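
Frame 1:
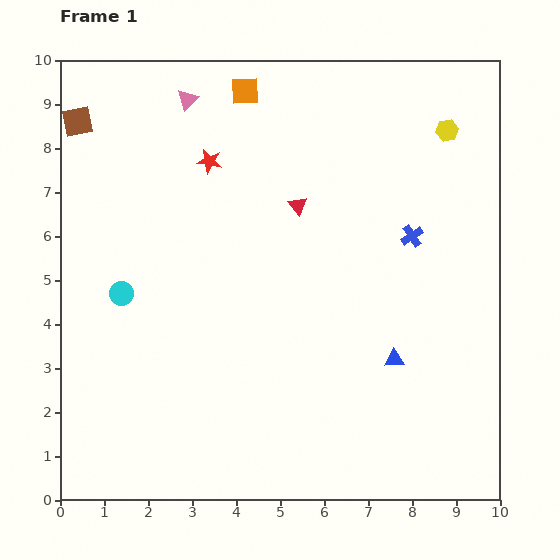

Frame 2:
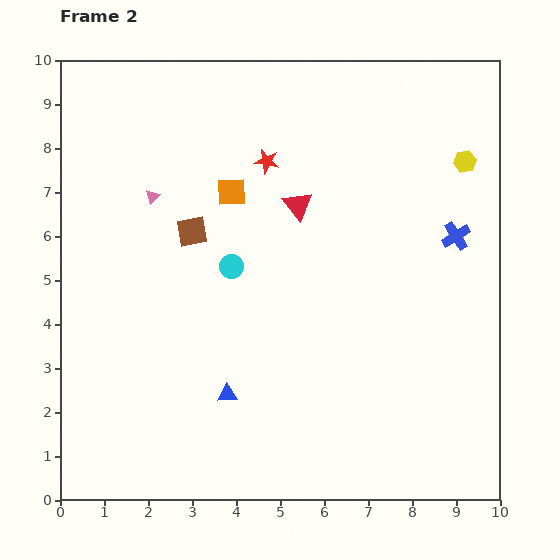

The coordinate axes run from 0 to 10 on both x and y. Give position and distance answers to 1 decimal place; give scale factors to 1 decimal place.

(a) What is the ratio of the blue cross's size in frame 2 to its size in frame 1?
1.3×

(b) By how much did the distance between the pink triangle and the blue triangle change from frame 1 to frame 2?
-2.7

Distance in frame 1: 7.5. Distance in frame 2: 4.8.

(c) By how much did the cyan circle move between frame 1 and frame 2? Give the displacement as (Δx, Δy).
(2.5, 0.6)

The cyan circle was at (1.4, 4.7) in frame 1 and (3.9, 5.3) in frame 2.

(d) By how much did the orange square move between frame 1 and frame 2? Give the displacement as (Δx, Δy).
(-0.3, -2.3)

The orange square was at (4.2, 9.3) in frame 1 and (3.9, 7.0) in frame 2.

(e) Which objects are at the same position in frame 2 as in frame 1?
the red triangle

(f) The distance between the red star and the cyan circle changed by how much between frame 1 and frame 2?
-1.1

Distance in frame 1: 3.6. Distance in frame 2: 2.5.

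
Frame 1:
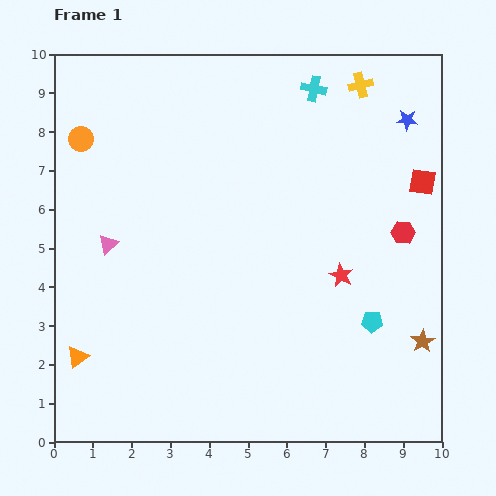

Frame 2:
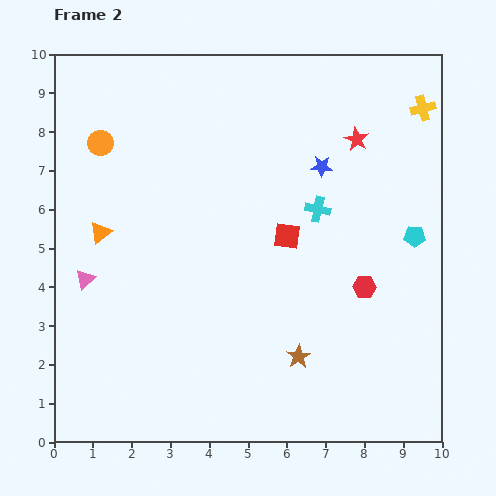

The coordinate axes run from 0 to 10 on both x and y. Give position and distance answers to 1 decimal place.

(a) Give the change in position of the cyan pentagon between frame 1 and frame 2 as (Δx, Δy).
(1.1, 2.2)

The cyan pentagon was at (8.2, 3.1) in frame 1 and (9.3, 5.3) in frame 2.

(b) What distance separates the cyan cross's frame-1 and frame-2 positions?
3.1

The cyan cross moved from (6.7, 9.1) to (6.8, 6.0), a distance of √(0.1² + 3.1²) ≈ 3.1.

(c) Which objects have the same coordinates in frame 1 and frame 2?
none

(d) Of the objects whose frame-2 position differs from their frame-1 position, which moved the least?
the orange circle

(moved 0.5)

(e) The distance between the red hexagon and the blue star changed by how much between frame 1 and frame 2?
+0.4

Distance in frame 1: 2.9. Distance in frame 2: 3.3.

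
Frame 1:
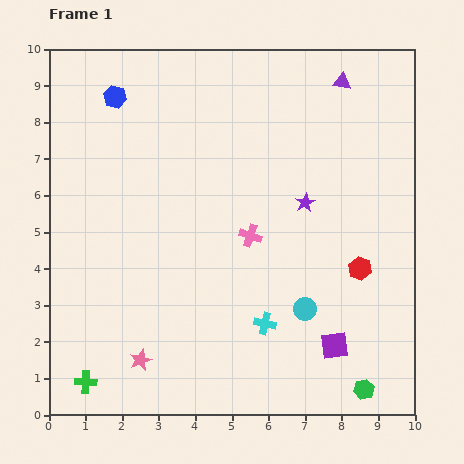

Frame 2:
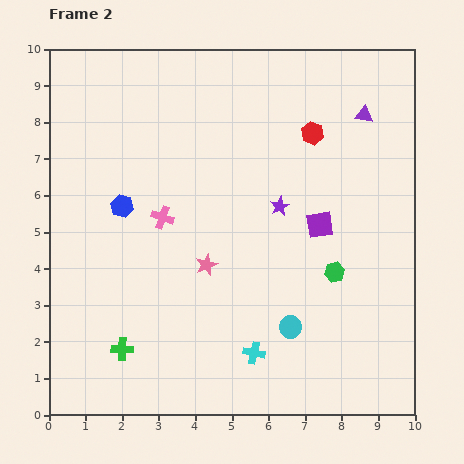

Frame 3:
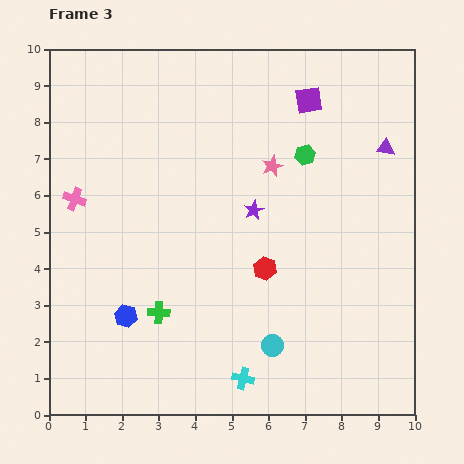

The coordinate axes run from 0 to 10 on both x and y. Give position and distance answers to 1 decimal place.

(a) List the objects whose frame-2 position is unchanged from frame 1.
none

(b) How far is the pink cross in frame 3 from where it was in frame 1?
4.9

The pink cross moved from (5.5, 4.9) to (0.7, 5.9), a distance of √(4.8² + 1.0²) ≈ 4.9.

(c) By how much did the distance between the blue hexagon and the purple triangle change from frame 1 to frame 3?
+2.3

Distance in frame 1: 6.2. Distance in frame 3: 8.5.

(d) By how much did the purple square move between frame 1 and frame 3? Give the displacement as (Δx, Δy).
(-0.7, 6.7)

The purple square was at (7.8, 1.9) in frame 1 and (7.1, 8.6) in frame 3.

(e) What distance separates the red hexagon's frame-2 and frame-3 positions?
3.9

The red hexagon moved from (7.2, 7.7) to (5.9, 4.0), a distance of √(1.3² + 3.7²) ≈ 3.9.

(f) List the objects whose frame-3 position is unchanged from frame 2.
none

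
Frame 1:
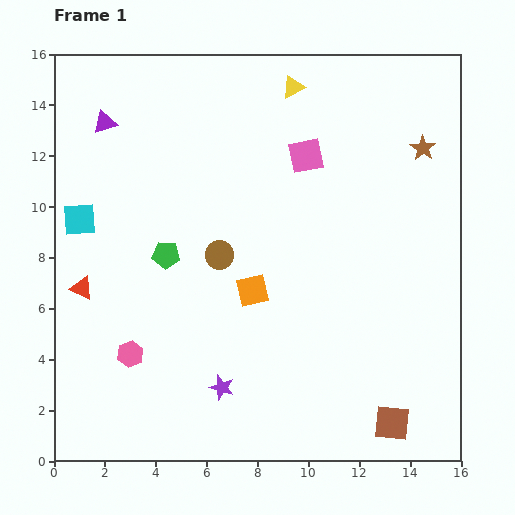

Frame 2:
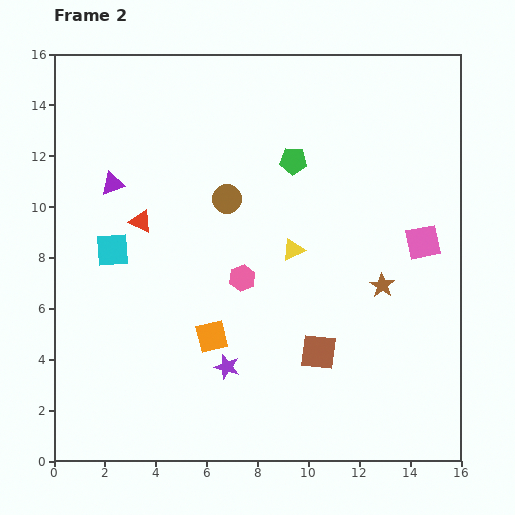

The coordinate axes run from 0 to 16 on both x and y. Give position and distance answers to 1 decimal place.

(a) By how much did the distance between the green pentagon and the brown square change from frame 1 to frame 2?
-3.5

Distance in frame 1: 11.1. Distance in frame 2: 7.6.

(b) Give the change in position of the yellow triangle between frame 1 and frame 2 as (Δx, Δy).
(0.0, -6.4)

The yellow triangle was at (9.4, 14.7) in frame 1 and (9.4, 8.3) in frame 2.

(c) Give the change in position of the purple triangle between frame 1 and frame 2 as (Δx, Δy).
(0.3, -2.4)

The purple triangle was at (2.0, 13.3) in frame 1 and (2.3, 10.9) in frame 2.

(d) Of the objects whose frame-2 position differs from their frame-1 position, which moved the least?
the purple star

(moved 0.8)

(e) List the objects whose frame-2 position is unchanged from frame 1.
none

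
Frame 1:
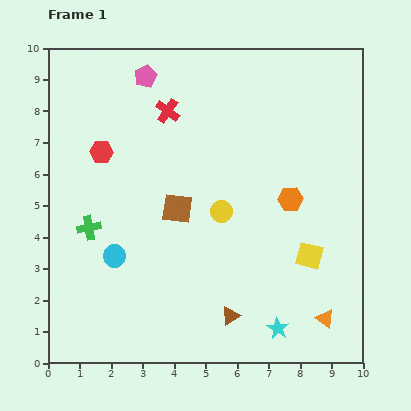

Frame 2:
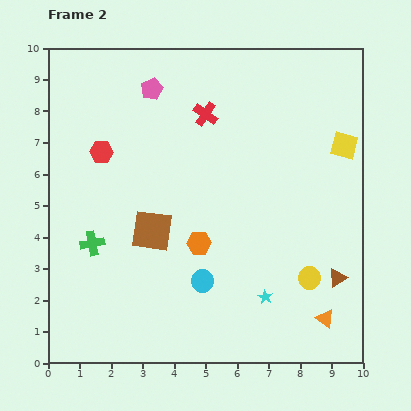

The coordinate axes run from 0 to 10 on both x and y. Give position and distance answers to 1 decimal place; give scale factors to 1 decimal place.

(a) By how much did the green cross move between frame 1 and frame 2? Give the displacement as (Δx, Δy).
(0.1, -0.5)

The green cross was at (1.3, 4.3) in frame 1 and (1.4, 3.8) in frame 2.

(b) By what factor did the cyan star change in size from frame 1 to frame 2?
0.7×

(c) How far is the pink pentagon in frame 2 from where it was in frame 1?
0.4

The pink pentagon moved from (3.1, 9.1) to (3.3, 8.7), a distance of √(0.2² + 0.4²) ≈ 0.4.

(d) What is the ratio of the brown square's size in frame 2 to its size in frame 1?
1.4×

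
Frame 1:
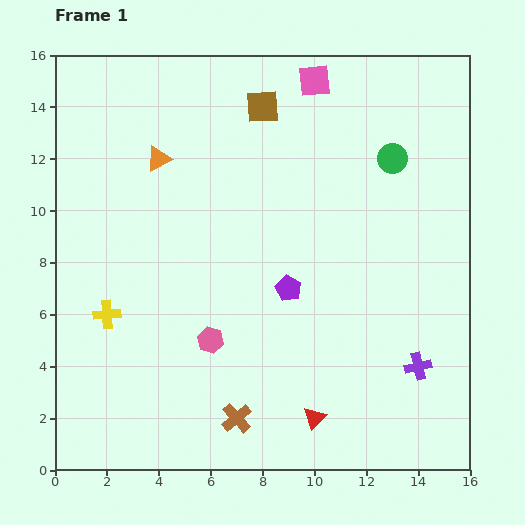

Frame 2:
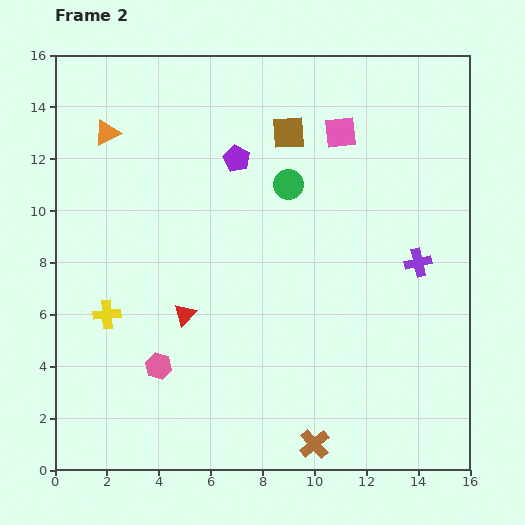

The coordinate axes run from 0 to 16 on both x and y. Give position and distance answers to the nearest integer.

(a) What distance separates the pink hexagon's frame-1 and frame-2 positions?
2

The pink hexagon moved from (6, 5) to (4, 4), a distance of √(2² + 1²) ≈ 2.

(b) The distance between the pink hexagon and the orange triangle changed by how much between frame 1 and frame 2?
+2

Distance in frame 1: 7. Distance in frame 2: 9.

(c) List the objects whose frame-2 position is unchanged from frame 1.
the yellow cross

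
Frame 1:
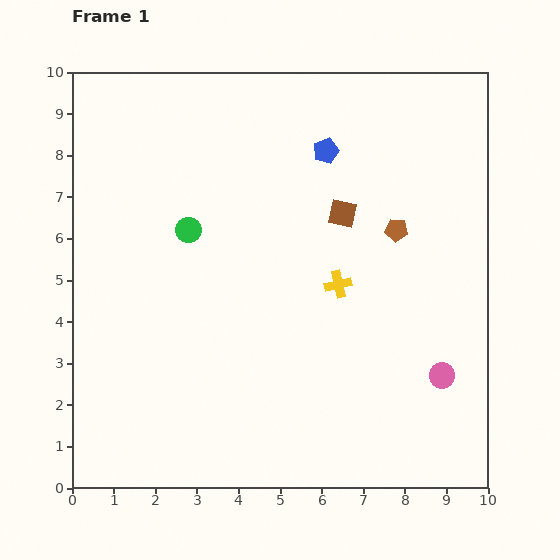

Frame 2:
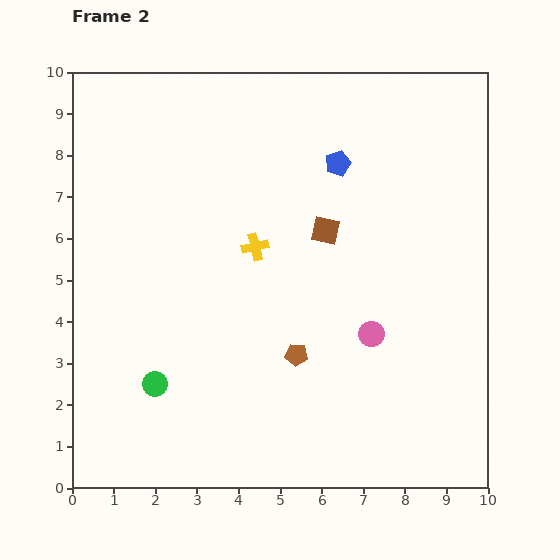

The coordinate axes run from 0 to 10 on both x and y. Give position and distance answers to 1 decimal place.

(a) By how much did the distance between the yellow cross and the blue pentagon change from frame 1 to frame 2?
-0.4

Distance in frame 1: 3.2. Distance in frame 2: 2.8.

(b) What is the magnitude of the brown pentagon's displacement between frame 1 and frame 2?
3.8

The brown pentagon moved from (7.8, 6.2) to (5.4, 3.2), a distance of √(2.4² + 3.0²) ≈ 3.8.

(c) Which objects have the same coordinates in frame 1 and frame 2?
none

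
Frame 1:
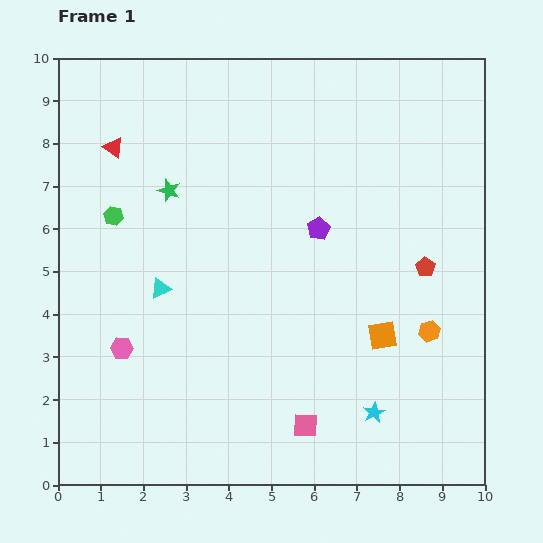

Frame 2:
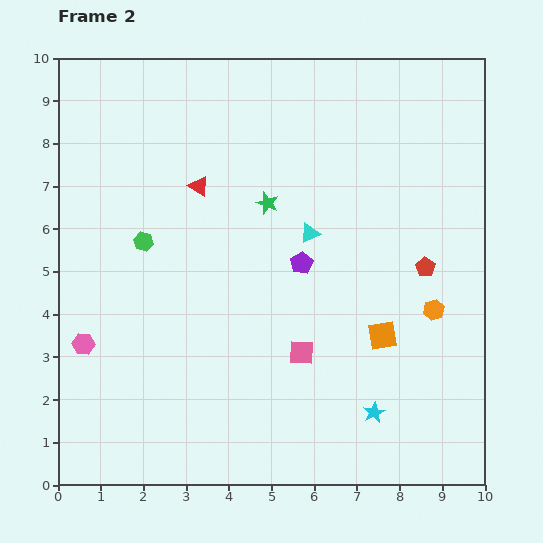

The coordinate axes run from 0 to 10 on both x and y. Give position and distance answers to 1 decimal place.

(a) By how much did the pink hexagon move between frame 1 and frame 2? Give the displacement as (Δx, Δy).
(-0.9, 0.1)

The pink hexagon was at (1.5, 3.2) in frame 1 and (0.6, 3.3) in frame 2.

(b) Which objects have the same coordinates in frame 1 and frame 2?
the orange square, the cyan star, the red pentagon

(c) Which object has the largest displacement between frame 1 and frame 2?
the cyan triangle

(moved 3.7; next 2.3)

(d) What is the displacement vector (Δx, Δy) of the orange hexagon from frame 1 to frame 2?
(0.1, 0.5)

The orange hexagon was at (8.7, 3.6) in frame 1 and (8.8, 4.1) in frame 2.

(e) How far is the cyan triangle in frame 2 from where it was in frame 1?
3.7

The cyan triangle moved from (2.4, 4.6) to (5.9, 5.9), a distance of √(3.5² + 1.3²) ≈ 3.7.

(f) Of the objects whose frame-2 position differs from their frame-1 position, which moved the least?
the orange hexagon

(moved 0.5)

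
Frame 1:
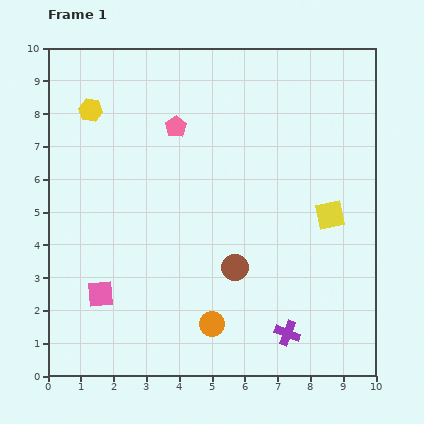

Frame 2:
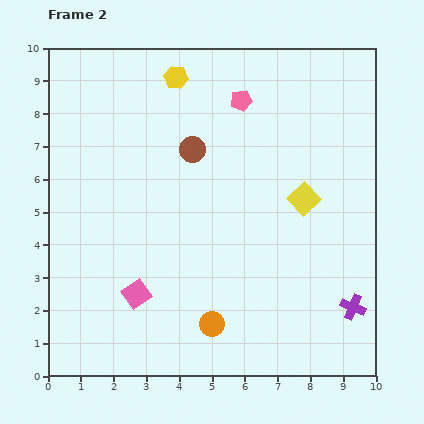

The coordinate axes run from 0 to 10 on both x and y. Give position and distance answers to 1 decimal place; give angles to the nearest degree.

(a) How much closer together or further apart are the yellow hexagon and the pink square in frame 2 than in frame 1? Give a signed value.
+1.1

Distance in frame 1: 5.6. Distance in frame 2: 6.7.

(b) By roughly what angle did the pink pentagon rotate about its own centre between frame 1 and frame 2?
23° clockwise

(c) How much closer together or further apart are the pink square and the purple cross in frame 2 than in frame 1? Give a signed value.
+0.8

Distance in frame 1: 5.8. Distance in frame 2: 6.6.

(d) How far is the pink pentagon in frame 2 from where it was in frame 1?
2.2

The pink pentagon moved from (3.9, 7.6) to (5.9, 8.4), a distance of √(2.0² + 0.8²) ≈ 2.2.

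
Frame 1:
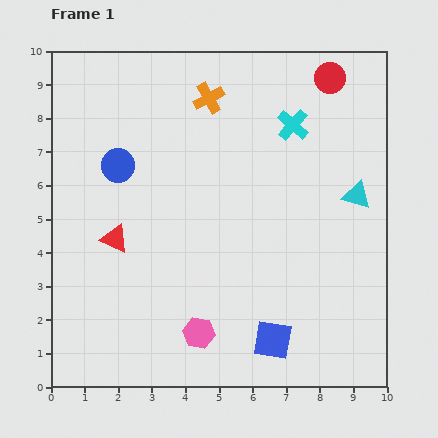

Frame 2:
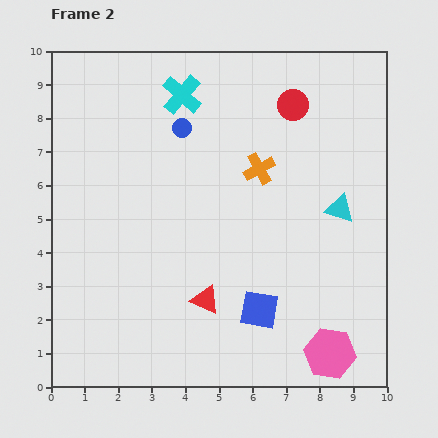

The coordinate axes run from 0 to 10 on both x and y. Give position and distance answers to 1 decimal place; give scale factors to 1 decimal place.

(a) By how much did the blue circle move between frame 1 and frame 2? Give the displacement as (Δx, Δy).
(1.9, 1.1)

The blue circle was at (2.0, 6.6) in frame 1 and (3.9, 7.7) in frame 2.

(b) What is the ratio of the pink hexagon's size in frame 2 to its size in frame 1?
1.6×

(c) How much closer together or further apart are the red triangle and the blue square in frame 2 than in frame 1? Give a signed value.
-4.0

Distance in frame 1: 5.6. Distance in frame 2: 1.6.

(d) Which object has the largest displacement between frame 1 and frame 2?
the pink hexagon

(moved 3.9; next 3.4)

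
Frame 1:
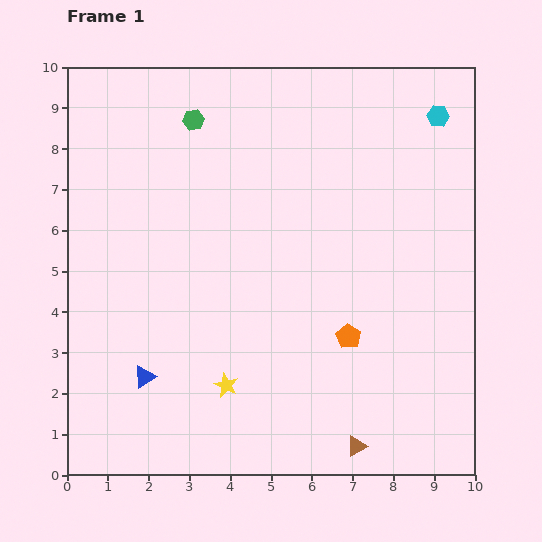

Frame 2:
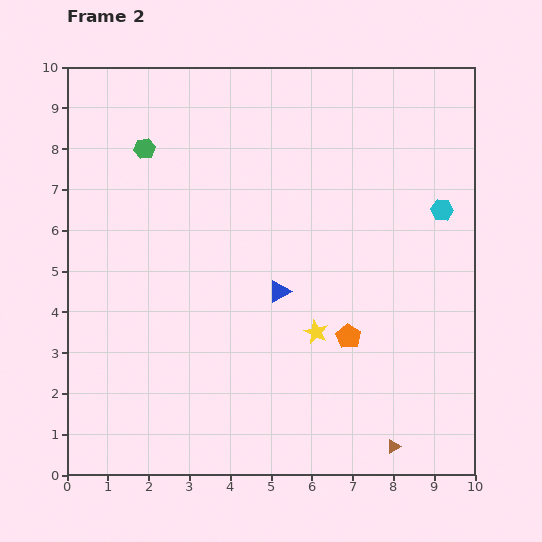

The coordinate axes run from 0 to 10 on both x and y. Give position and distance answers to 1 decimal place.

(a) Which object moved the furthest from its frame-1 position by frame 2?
the blue triangle

(moved 3.9; next 2.6)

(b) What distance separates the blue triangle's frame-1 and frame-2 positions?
3.9

The blue triangle moved from (1.9, 2.4) to (5.2, 4.5), a distance of √(3.3² + 2.1²) ≈ 3.9.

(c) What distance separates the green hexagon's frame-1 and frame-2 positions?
1.4

The green hexagon moved from (3.1, 8.7) to (1.9, 8.0), a distance of √(1.2² + 0.7²) ≈ 1.4.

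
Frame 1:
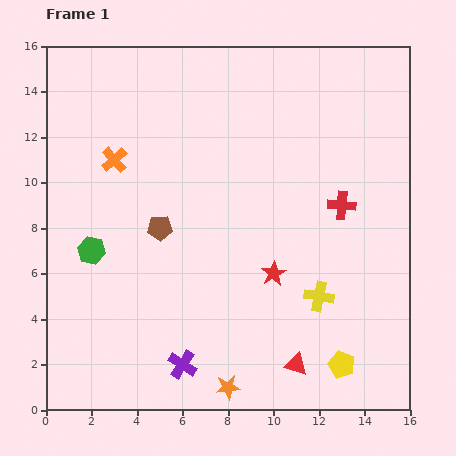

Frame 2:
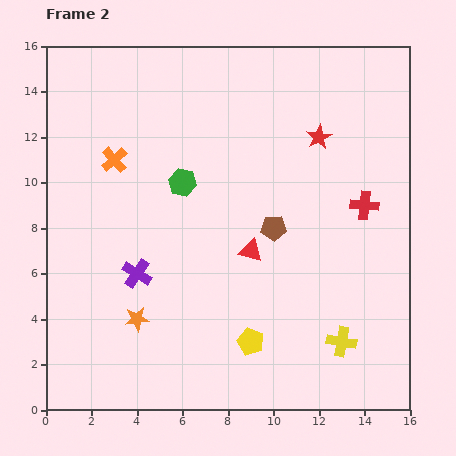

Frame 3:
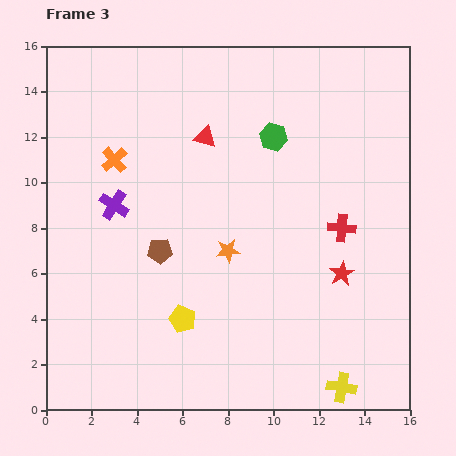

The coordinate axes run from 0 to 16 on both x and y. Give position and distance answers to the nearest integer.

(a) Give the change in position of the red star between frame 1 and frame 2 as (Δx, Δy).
(2, 6)

The red star was at (10, 6) in frame 1 and (12, 12) in frame 2.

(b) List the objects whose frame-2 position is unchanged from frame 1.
the orange cross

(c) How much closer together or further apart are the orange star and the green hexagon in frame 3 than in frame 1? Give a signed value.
-3

Distance in frame 1: 8. Distance in frame 3: 5.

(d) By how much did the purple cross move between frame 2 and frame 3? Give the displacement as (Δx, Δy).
(-1, 3)

The purple cross was at (4, 6) in frame 2 and (3, 9) in frame 3.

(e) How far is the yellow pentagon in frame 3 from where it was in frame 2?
3

The yellow pentagon moved from (9, 3) to (6, 4), a distance of √(3² + 1²) ≈ 3.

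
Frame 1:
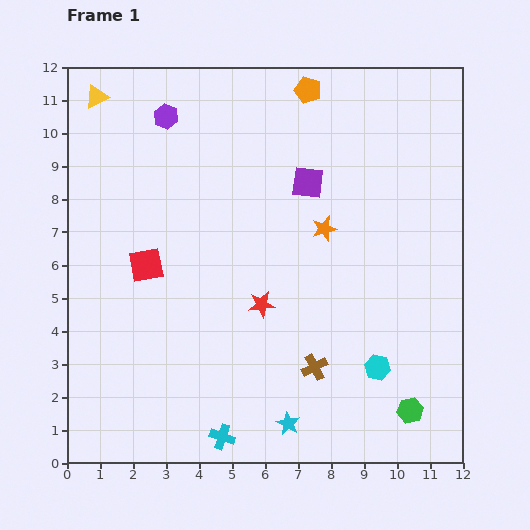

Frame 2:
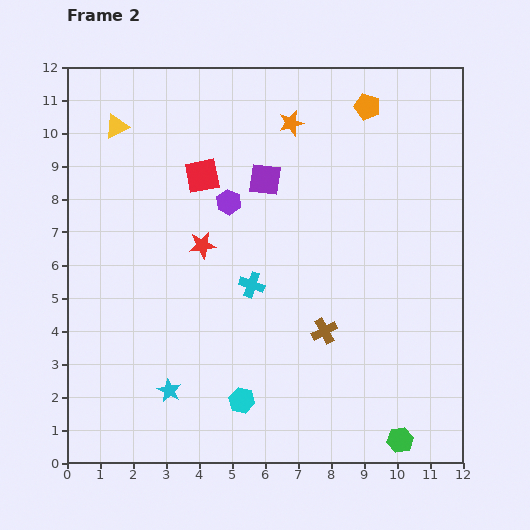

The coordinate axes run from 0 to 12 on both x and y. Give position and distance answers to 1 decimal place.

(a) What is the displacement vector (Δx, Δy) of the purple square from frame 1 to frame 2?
(-1.3, 0.1)

The purple square was at (7.3, 8.5) in frame 1 and (6.0, 8.6) in frame 2.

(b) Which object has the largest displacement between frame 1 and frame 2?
the cyan cross

(moved 4.7; next 4.2)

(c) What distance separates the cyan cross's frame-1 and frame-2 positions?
4.7

The cyan cross moved from (4.7, 0.8) to (5.6, 5.4), a distance of √(0.9² + 4.6²) ≈ 4.7.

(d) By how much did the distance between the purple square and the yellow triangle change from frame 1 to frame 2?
-2.1

Distance in frame 1: 6.9. Distance in frame 2: 4.8.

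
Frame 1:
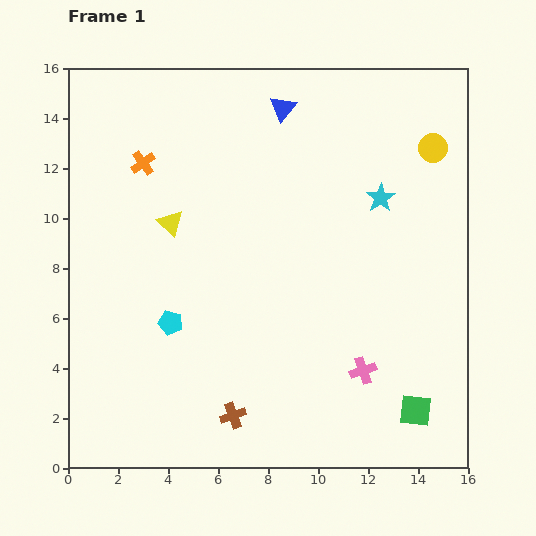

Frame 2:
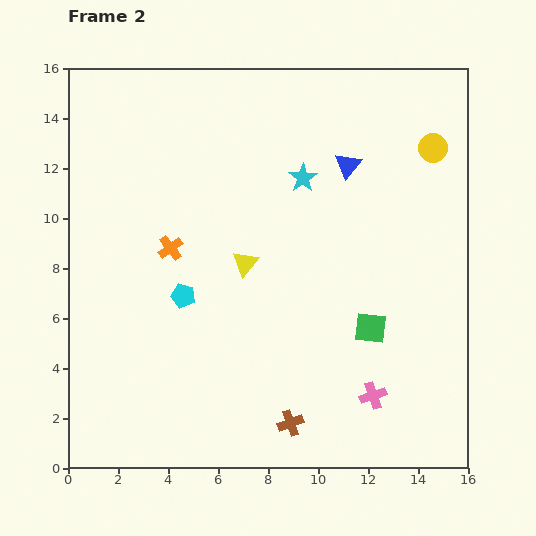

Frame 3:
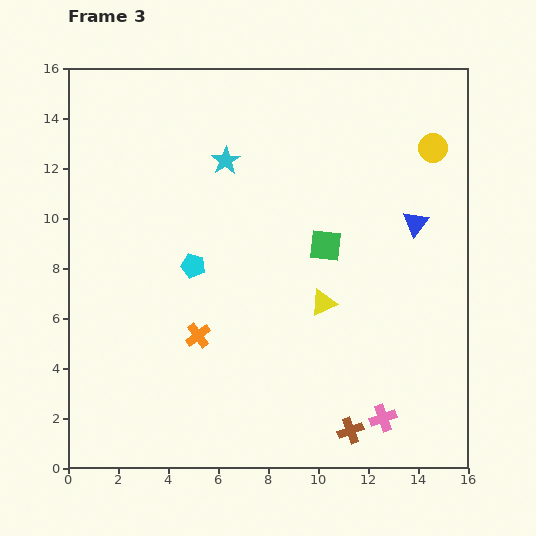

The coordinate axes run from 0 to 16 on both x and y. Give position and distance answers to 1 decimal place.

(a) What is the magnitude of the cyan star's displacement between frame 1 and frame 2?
3.2

The cyan star moved from (12.5, 10.8) to (9.4, 11.6), a distance of √(3.1² + 0.8²) ≈ 3.2.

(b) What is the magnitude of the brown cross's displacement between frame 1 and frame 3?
4.7

The brown cross moved from (6.6, 2.1) to (11.3, 1.5), a distance of √(4.7² + 0.6²) ≈ 4.7.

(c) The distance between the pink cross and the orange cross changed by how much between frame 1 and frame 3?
-4.0

Distance in frame 1: 12.1. Distance in frame 3: 8.1.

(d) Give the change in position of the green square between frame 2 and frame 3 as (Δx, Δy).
(-1.8, 3.3)

The green square was at (12.1, 5.6) in frame 2 and (10.3, 8.9) in frame 3.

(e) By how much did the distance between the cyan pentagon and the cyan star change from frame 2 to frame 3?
-2.3

Distance in frame 2: 6.7. Distance in frame 3: 4.4.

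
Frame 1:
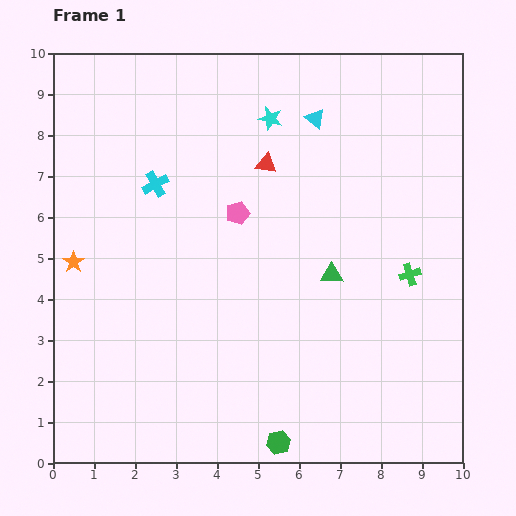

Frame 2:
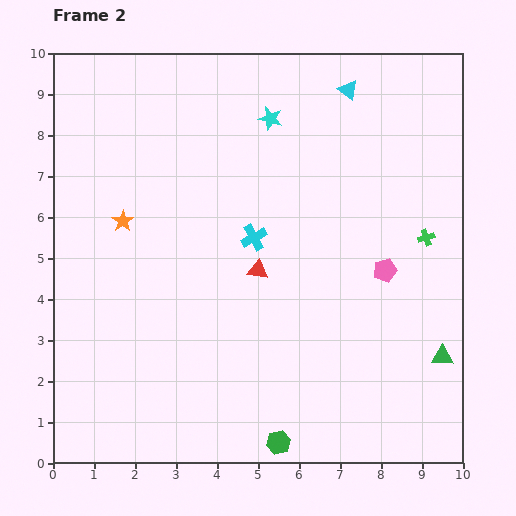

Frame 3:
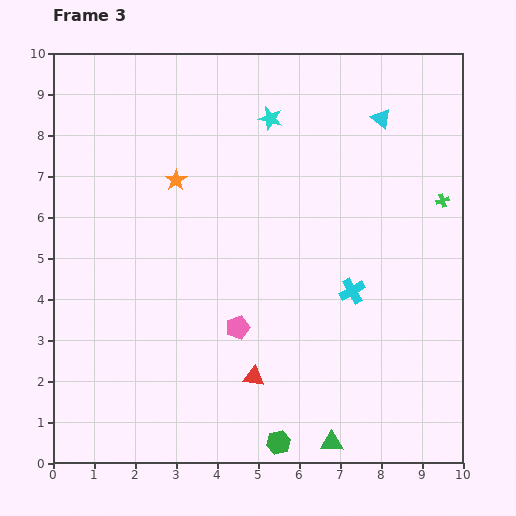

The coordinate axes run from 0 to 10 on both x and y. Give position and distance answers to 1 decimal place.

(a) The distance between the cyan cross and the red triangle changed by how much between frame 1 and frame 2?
-1.9

Distance in frame 1: 2.7. Distance in frame 2: 0.8.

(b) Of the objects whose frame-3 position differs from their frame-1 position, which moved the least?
the cyan triangle

(moved 1.6)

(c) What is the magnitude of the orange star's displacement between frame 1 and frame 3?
3.2

The orange star moved from (0.5, 4.9) to (3.0, 6.9), a distance of √(2.5² + 2.0²) ≈ 3.2.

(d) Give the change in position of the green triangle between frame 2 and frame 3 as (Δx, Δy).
(-2.7, -2.1)

The green triangle was at (9.5, 2.6) in frame 2 and (6.8, 0.5) in frame 3.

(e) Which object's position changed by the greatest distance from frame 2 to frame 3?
the pink pentagon

(moved 3.9; next 3.4)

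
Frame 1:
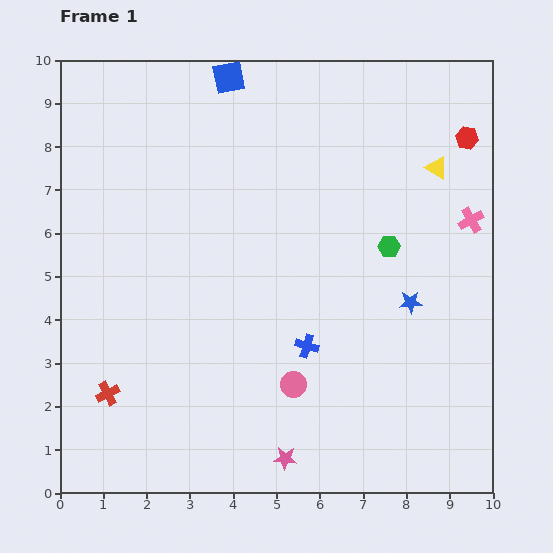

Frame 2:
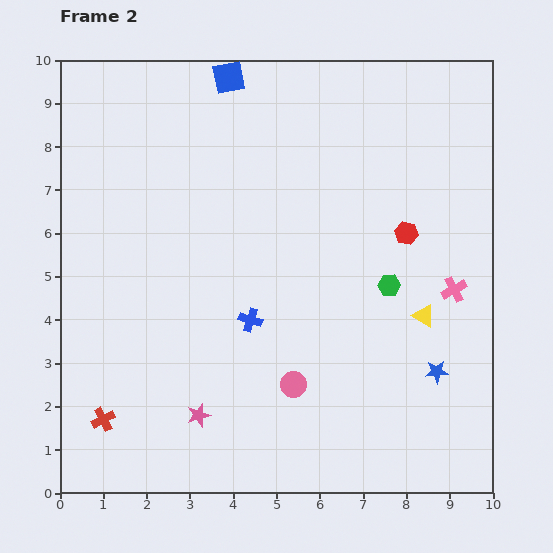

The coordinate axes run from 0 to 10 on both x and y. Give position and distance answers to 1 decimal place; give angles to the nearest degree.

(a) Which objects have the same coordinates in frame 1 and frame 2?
the blue square, the pink circle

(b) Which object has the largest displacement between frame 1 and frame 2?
the yellow triangle

(moved 3.4; next 2.6)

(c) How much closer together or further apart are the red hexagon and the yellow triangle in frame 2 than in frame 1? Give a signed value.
+0.9

Distance in frame 1: 1.0. Distance in frame 2: 1.9.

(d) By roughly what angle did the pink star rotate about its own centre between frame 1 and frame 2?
20° counter-clockwise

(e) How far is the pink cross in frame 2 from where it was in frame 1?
1.6

The pink cross moved from (9.5, 6.3) to (9.1, 4.7), a distance of √(0.4² + 1.6²) ≈ 1.6.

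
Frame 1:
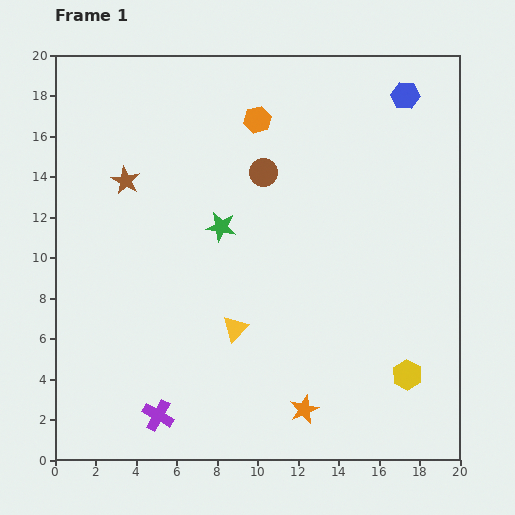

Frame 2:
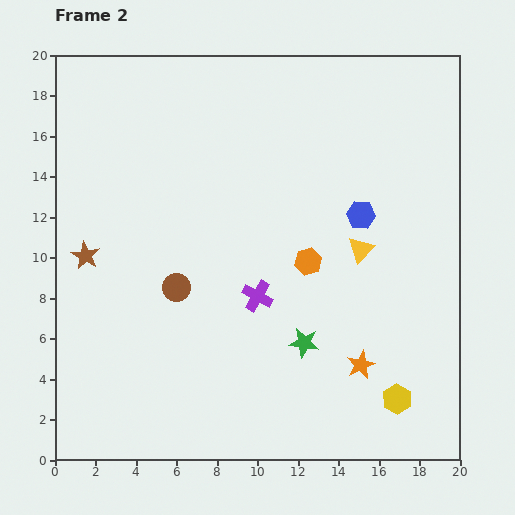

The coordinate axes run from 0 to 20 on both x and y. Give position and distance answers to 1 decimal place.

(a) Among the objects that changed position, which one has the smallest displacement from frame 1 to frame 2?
the yellow hexagon

(moved 1.3)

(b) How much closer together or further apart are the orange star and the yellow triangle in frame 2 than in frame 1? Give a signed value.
+0.5

Distance in frame 1: 5.2. Distance in frame 2: 5.7.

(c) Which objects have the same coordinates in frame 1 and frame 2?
none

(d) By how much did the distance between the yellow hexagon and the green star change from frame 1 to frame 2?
-6.3

Distance in frame 1: 11.7. Distance in frame 2: 5.4.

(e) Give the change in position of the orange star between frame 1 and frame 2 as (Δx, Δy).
(2.8, 2.2)

The orange star was at (12.3, 2.5) in frame 1 and (15.1, 4.7) in frame 2.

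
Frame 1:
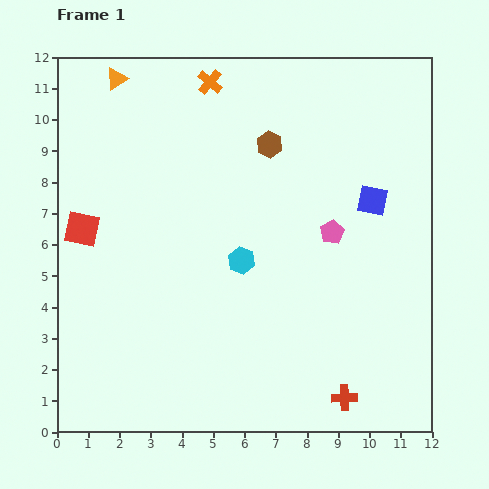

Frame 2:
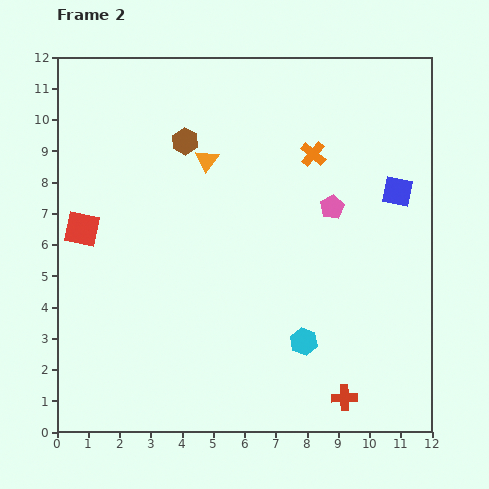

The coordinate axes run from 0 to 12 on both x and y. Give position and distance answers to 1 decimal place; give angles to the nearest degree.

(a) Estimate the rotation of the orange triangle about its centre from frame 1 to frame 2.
23° counter-clockwise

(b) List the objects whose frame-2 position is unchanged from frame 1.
the red cross, the red square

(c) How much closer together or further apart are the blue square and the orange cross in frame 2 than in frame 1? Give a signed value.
-3.4

Distance in frame 1: 6.4. Distance in frame 2: 3.0.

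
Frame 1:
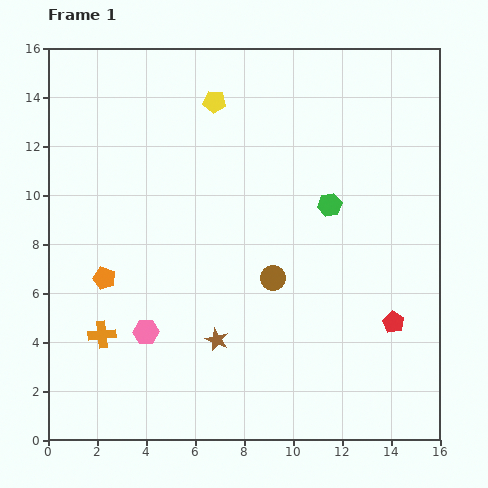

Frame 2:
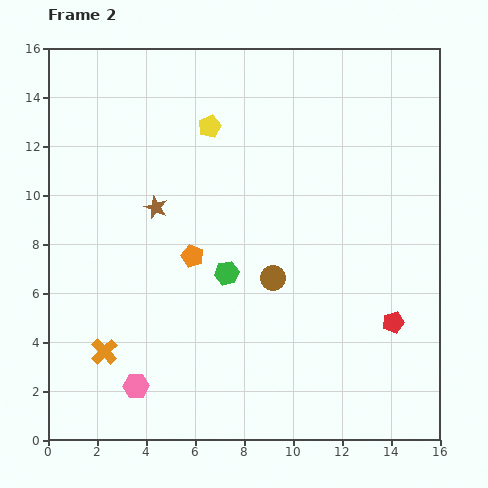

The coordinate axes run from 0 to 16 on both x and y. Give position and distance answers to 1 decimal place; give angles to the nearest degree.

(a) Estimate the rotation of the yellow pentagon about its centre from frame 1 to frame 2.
27° counter-clockwise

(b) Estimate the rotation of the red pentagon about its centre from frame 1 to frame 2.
27° clockwise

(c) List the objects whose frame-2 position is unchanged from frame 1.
the brown circle, the red pentagon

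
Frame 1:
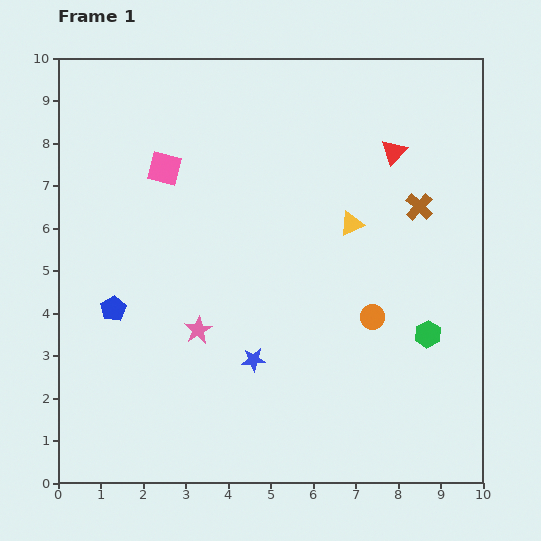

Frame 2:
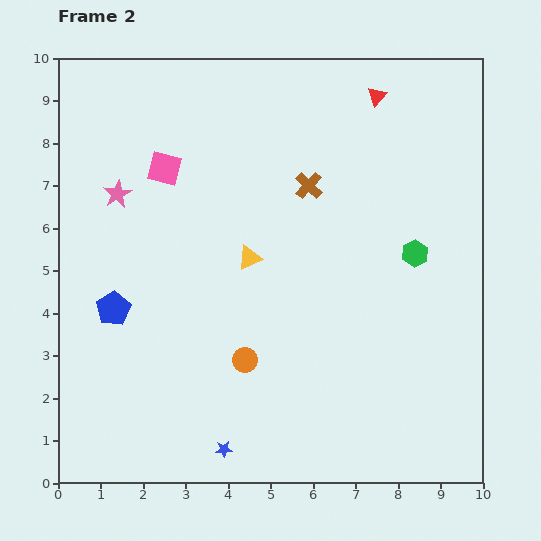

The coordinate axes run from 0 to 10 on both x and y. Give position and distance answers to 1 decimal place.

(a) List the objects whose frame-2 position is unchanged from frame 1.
the blue pentagon, the pink square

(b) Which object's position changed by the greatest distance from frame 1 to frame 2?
the pink star

(moved 3.7; next 3.2)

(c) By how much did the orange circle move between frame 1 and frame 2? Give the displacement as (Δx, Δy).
(-3.0, -1.0)

The orange circle was at (7.4, 3.9) in frame 1 and (4.4, 2.9) in frame 2.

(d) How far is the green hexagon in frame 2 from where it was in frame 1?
1.9

The green hexagon moved from (8.7, 3.5) to (8.4, 5.4), a distance of √(0.3² + 1.9²) ≈ 1.9.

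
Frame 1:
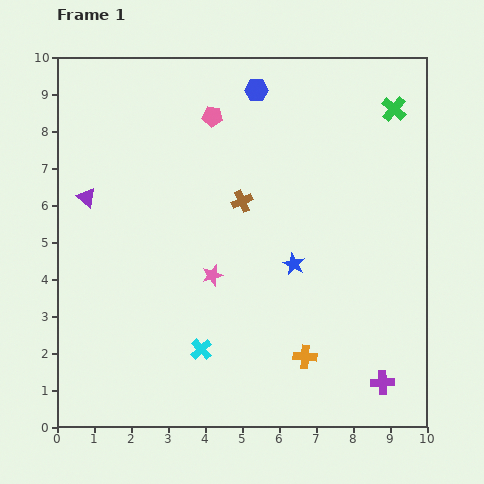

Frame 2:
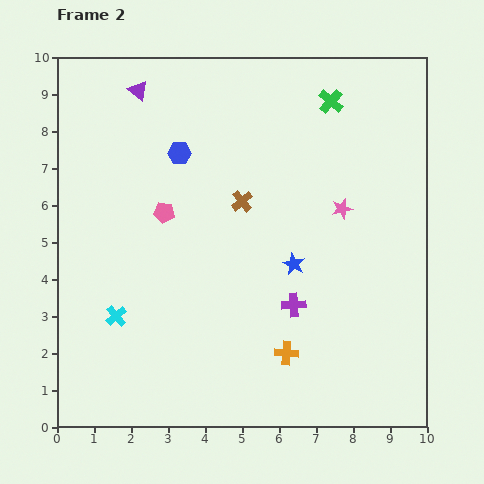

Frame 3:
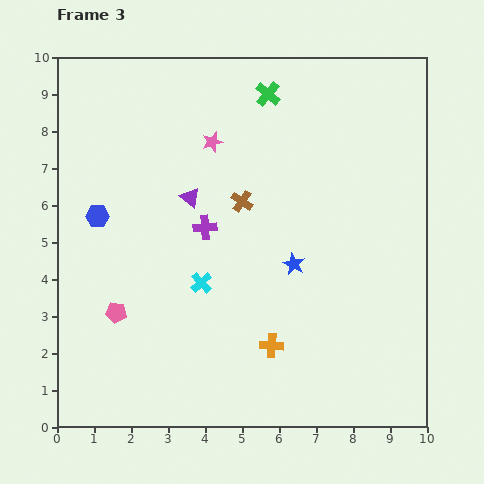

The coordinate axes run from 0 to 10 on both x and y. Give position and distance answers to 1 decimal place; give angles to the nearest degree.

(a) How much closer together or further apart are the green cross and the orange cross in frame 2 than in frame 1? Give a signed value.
-0.2

Distance in frame 1: 7.1. Distance in frame 2: 6.9.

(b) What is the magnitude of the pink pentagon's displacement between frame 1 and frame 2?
2.9

The pink pentagon moved from (4.2, 8.4) to (2.9, 5.8), a distance of √(1.3² + 2.6²) ≈ 2.9.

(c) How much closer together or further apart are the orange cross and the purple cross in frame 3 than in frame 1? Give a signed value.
+1.5

Distance in frame 1: 2.2. Distance in frame 3: 3.7.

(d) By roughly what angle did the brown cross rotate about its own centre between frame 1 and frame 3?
32° counter-clockwise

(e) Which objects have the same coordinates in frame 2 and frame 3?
the brown cross, the blue star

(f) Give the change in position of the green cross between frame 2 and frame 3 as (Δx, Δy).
(-1.7, 0.2)

The green cross was at (7.4, 8.8) in frame 2 and (5.7, 9.0) in frame 3.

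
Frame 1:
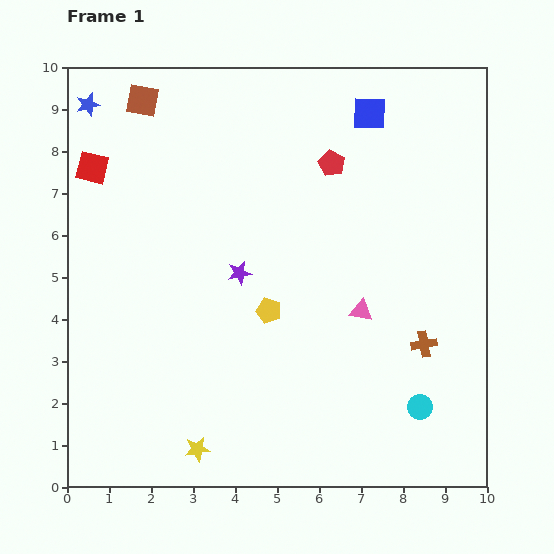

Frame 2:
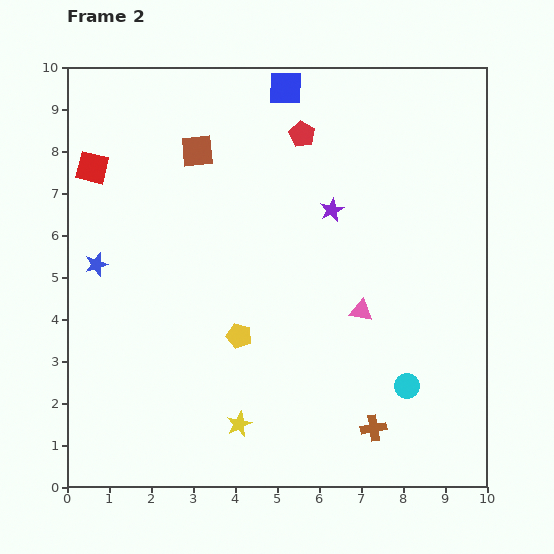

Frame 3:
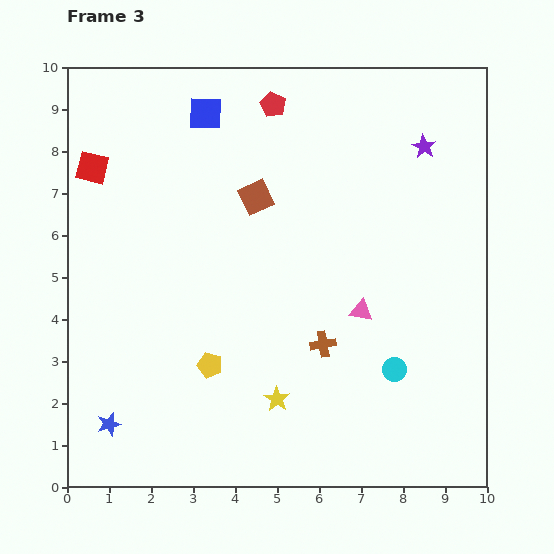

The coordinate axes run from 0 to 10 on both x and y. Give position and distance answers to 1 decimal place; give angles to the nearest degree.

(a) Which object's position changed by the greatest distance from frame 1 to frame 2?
the blue star

(moved 3.8; next 2.7)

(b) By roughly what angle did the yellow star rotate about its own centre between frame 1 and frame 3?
30° counter-clockwise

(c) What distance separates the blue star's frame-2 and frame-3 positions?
3.8

The blue star moved from (0.7, 5.3) to (1.0, 1.5), a distance of √(0.3² + 3.8²) ≈ 3.8.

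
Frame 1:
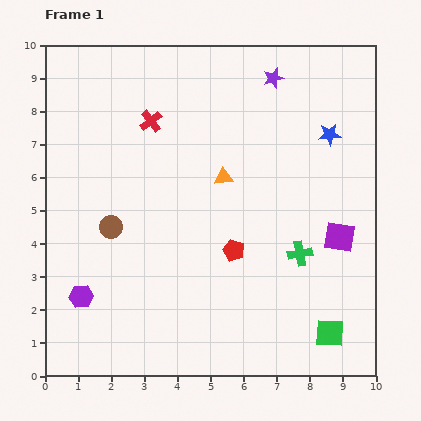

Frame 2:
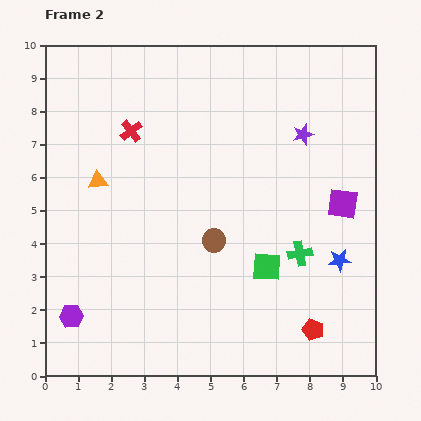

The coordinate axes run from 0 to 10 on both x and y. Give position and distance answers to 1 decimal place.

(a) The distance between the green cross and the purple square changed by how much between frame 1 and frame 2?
+0.7

Distance in frame 1: 1.3. Distance in frame 2: 2.0.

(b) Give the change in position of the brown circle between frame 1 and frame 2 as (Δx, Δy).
(3.1, -0.4)

The brown circle was at (2.0, 4.5) in frame 1 and (5.1, 4.1) in frame 2.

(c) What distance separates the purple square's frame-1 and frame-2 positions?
1.0

The purple square moved from (8.9, 4.2) to (9.0, 5.2), a distance of √(0.1² + 1.0²) ≈ 1.0.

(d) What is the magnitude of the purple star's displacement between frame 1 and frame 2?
1.9

The purple star moved from (6.9, 9.0) to (7.8, 7.3), a distance of √(0.9² + 1.7²) ≈ 1.9.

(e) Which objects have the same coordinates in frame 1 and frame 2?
the green cross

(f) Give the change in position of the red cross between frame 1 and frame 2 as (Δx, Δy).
(-0.6, -0.3)

The red cross was at (3.2, 7.7) in frame 1 and (2.6, 7.4) in frame 2.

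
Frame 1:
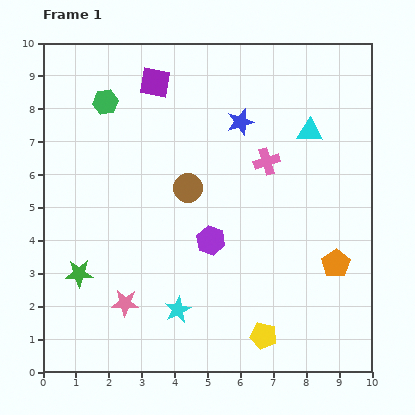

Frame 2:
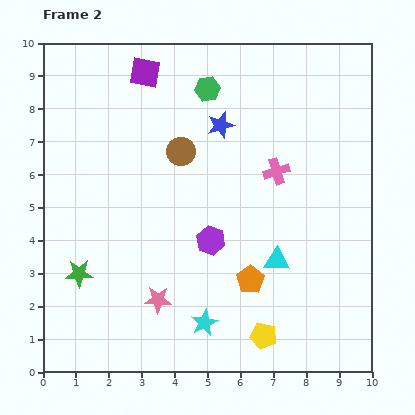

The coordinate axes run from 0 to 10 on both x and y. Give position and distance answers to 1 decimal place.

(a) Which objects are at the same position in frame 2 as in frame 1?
the purple hexagon, the yellow pentagon, the green star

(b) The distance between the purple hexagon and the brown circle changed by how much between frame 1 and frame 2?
+1.1

Distance in frame 1: 1.7. Distance in frame 2: 2.8.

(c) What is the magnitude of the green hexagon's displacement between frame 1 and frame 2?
3.1

The green hexagon moved from (1.9, 8.2) to (5.0, 8.6), a distance of √(3.1² + 0.4²) ≈ 3.1.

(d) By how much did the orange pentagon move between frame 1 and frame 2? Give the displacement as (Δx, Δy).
(-2.6, -0.5)

The orange pentagon was at (8.9, 3.3) in frame 1 and (6.3, 2.8) in frame 2.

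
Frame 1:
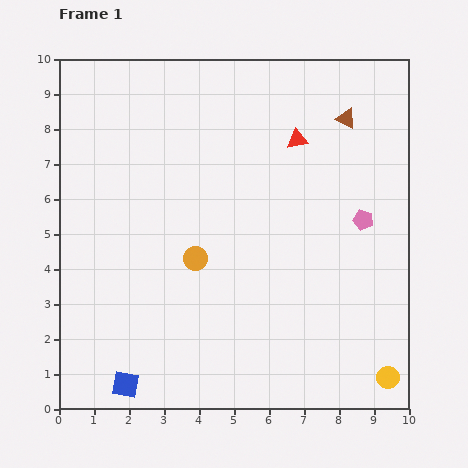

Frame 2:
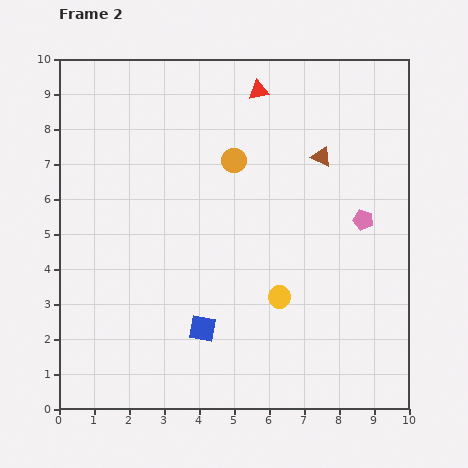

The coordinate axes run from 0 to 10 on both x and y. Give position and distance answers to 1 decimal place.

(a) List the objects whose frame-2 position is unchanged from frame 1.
the pink pentagon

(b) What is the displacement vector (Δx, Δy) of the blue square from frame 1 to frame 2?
(2.2, 1.6)

The blue square was at (1.9, 0.7) in frame 1 and (4.1, 2.3) in frame 2.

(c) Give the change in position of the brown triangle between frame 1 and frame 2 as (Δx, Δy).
(-0.7, -1.1)

The brown triangle was at (8.2, 8.3) in frame 1 and (7.5, 7.2) in frame 2.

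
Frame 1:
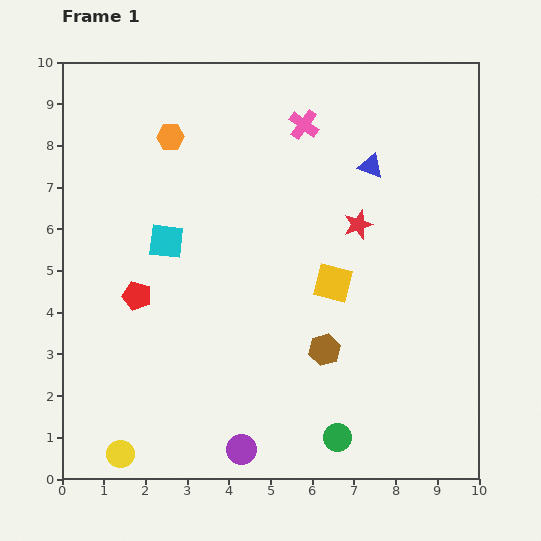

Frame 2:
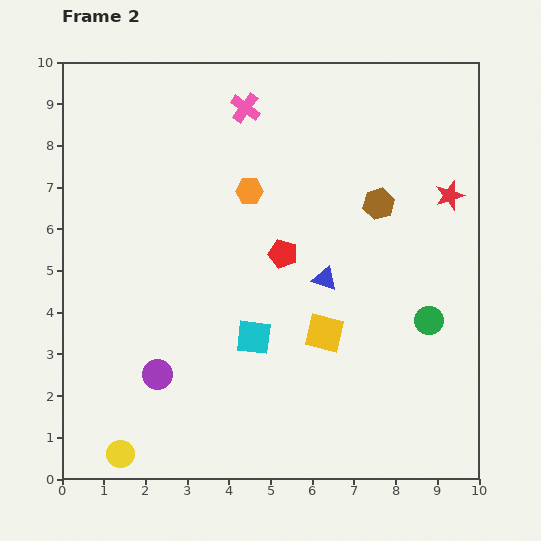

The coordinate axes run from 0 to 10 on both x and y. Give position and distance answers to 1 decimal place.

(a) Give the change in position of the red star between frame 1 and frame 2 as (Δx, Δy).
(2.2, 0.7)

The red star was at (7.1, 6.1) in frame 1 and (9.3, 6.8) in frame 2.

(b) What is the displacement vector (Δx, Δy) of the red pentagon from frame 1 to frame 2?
(3.5, 1.0)

The red pentagon was at (1.8, 4.4) in frame 1 and (5.3, 5.4) in frame 2.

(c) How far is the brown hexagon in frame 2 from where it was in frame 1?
3.7

The brown hexagon moved from (6.3, 3.1) to (7.6, 6.6), a distance of √(1.3² + 3.5²) ≈ 3.7.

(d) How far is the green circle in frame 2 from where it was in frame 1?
3.6

The green circle moved from (6.6, 1.0) to (8.8, 3.8), a distance of √(2.2² + 2.8²) ≈ 3.6.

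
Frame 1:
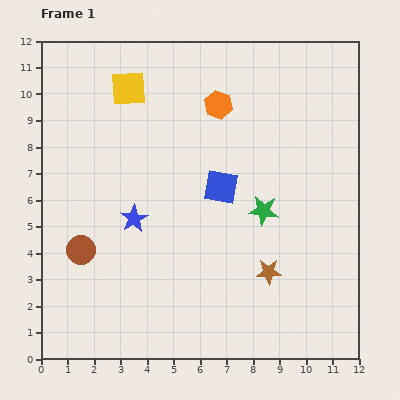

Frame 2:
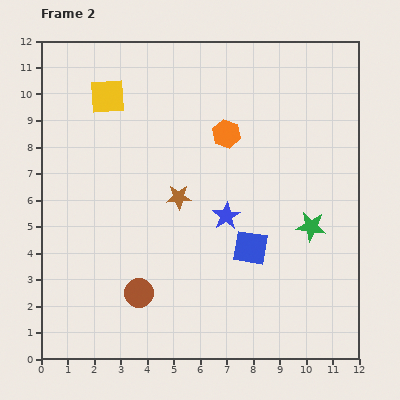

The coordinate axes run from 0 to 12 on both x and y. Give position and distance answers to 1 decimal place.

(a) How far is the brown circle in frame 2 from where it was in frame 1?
2.7

The brown circle moved from (1.5, 4.1) to (3.7, 2.5), a distance of √(2.2² + 1.6²) ≈ 2.7.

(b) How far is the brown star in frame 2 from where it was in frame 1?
4.4

The brown star moved from (8.6, 3.3) to (5.2, 6.1), a distance of √(3.4² + 2.8²) ≈ 4.4.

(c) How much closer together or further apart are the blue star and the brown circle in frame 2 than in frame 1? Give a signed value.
+2.1

Distance in frame 1: 2.3. Distance in frame 2: 4.4.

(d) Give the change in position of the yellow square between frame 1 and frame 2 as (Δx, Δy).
(-0.8, -0.3)

The yellow square was at (3.3, 10.2) in frame 1 and (2.5, 9.9) in frame 2.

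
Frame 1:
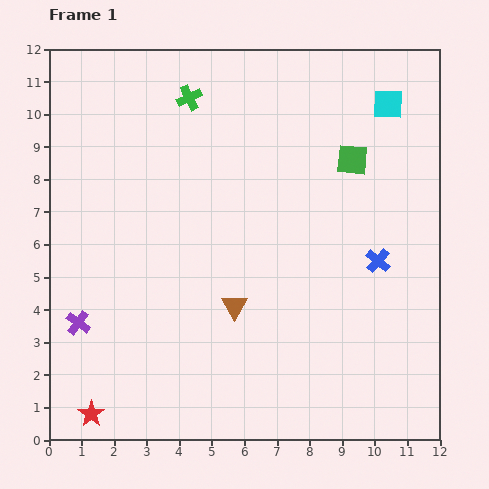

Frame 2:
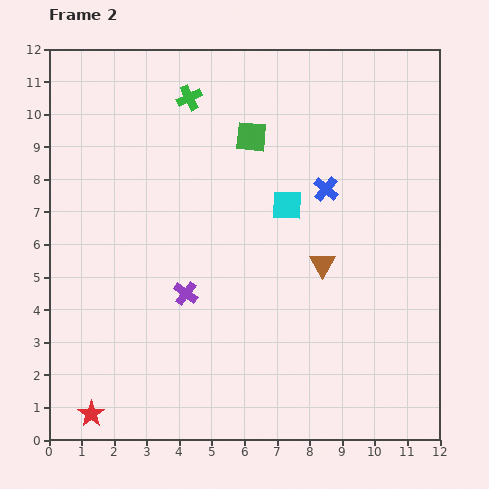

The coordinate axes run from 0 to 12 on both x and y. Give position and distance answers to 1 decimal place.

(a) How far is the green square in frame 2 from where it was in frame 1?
3.2

The green square moved from (9.3, 8.6) to (6.2, 9.3), a distance of √(3.1² + 0.7²) ≈ 3.2.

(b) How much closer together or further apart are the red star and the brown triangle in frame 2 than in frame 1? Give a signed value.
+3.0

Distance in frame 1: 5.5. Distance in frame 2: 8.5.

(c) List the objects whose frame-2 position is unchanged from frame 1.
the red star, the green cross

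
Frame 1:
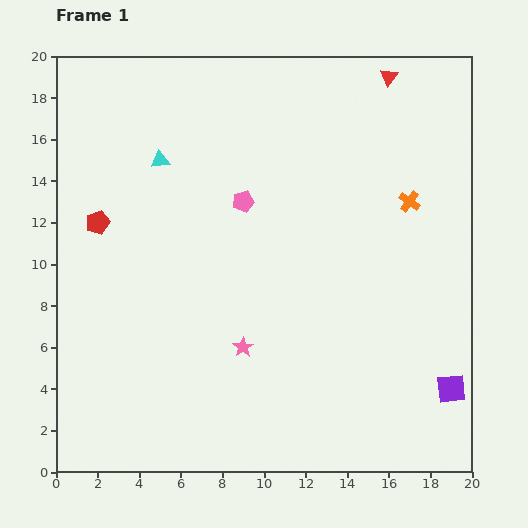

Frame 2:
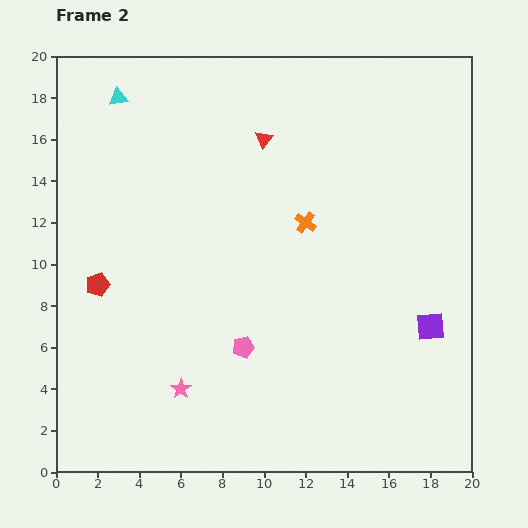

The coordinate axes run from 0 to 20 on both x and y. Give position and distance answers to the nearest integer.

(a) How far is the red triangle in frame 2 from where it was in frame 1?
7

The red triangle moved from (16, 19) to (10, 16), a distance of √(6² + 3²) ≈ 7.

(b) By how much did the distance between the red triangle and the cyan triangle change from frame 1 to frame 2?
-5

Distance in frame 1: 12. Distance in frame 2: 7.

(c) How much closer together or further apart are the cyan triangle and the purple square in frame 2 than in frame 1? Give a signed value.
+1

Distance in frame 1: 18. Distance in frame 2: 19.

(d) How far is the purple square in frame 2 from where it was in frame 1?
3

The purple square moved from (19, 4) to (18, 7), a distance of √(1² + 3²) ≈ 3.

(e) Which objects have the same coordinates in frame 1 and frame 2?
none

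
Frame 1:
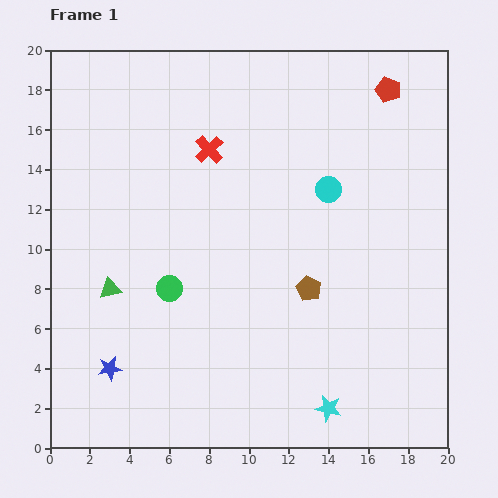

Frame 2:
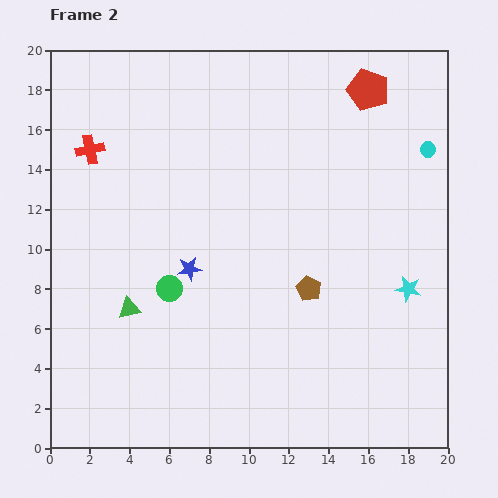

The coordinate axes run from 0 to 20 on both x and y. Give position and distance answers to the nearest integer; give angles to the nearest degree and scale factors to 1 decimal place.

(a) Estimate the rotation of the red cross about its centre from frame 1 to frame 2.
32° clockwise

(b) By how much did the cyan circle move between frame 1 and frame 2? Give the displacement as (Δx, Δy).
(5, 2)

The cyan circle was at (14, 13) in frame 1 and (19, 15) in frame 2.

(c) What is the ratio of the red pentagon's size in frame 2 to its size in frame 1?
1.7×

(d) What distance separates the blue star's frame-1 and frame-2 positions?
6

The blue star moved from (3, 4) to (7, 9), a distance of √(4² + 5²) ≈ 6.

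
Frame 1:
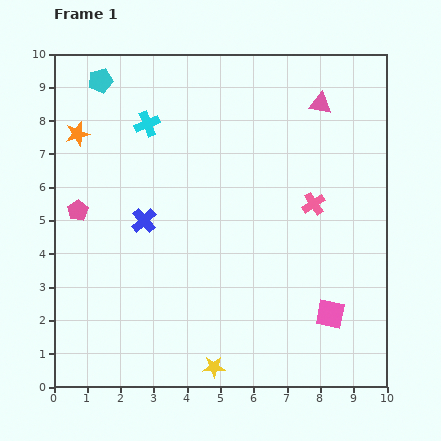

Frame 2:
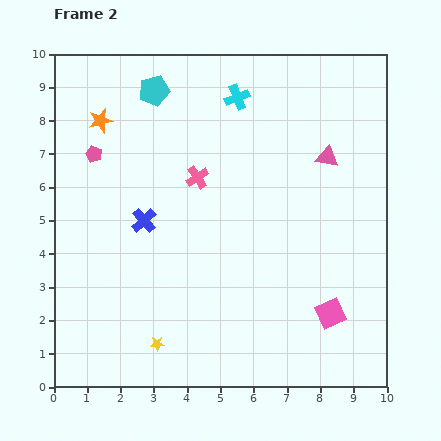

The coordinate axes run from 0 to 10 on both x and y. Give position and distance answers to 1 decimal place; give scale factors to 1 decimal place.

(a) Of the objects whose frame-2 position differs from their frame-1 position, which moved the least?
the orange star

(moved 0.8)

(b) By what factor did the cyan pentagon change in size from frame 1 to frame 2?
1.3×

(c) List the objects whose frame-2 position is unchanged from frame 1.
the pink square, the blue cross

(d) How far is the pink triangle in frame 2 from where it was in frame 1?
1.6

The pink triangle moved from (8.0, 8.5) to (8.2, 6.9), a distance of √(0.2² + 1.6²) ≈ 1.6.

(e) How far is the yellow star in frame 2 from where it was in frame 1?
1.8

The yellow star moved from (4.8, 0.6) to (3.1, 1.3), a distance of √(1.7² + 0.7²) ≈ 1.8.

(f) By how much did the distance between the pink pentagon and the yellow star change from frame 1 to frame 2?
-0.2

Distance in frame 1: 6.2. Distance in frame 2: 6.0.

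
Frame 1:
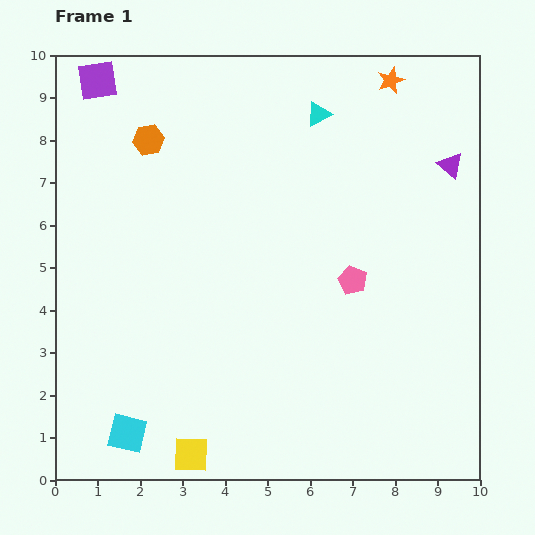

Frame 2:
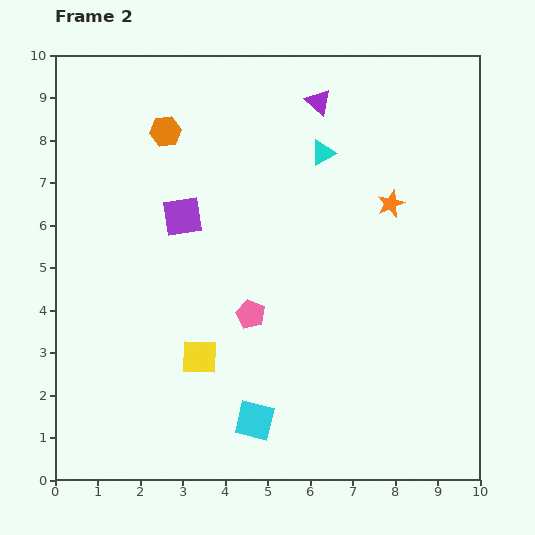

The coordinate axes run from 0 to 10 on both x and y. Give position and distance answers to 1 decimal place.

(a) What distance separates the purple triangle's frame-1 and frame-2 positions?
3.4

The purple triangle moved from (9.3, 7.4) to (6.2, 8.9), a distance of √(3.1² + 1.5²) ≈ 3.4.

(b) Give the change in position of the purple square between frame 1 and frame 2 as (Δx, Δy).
(2.0, -3.2)

The purple square was at (1.0, 9.4) in frame 1 and (3.0, 6.2) in frame 2.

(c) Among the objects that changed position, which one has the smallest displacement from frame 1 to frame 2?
the orange hexagon

(moved 0.4)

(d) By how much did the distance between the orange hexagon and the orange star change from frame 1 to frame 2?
-0.3

Distance in frame 1: 5.9. Distance in frame 2: 5.6.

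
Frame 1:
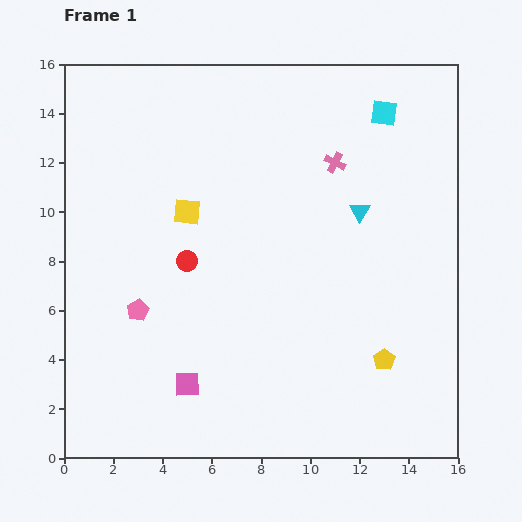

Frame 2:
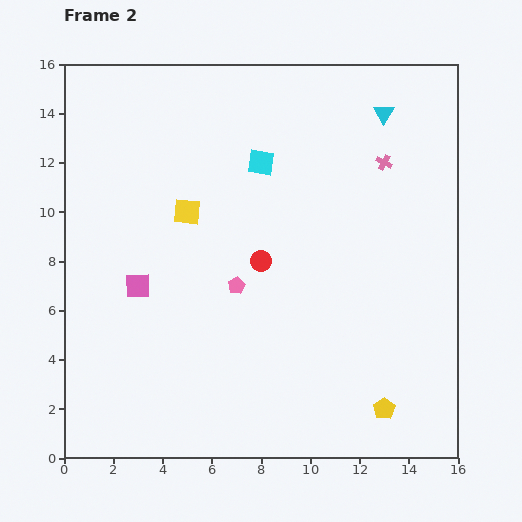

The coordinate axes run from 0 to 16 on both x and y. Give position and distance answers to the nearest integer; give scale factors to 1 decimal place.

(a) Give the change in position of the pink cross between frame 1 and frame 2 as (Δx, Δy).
(2, 0)

The pink cross was at (11, 12) in frame 1 and (13, 12) in frame 2.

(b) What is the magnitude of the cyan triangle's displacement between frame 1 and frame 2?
4

The cyan triangle moved from (12, 10) to (13, 14), a distance of √(1² + 4²) ≈ 4.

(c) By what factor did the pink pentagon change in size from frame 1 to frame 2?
0.8×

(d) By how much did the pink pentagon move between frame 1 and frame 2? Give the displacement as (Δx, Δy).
(4, 1)

The pink pentagon was at (3, 6) in frame 1 and (7, 7) in frame 2.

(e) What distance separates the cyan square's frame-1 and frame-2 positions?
5

The cyan square moved from (13, 14) to (8, 12), a distance of √(5² + 2²) ≈ 5.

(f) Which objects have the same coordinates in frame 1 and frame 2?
the yellow square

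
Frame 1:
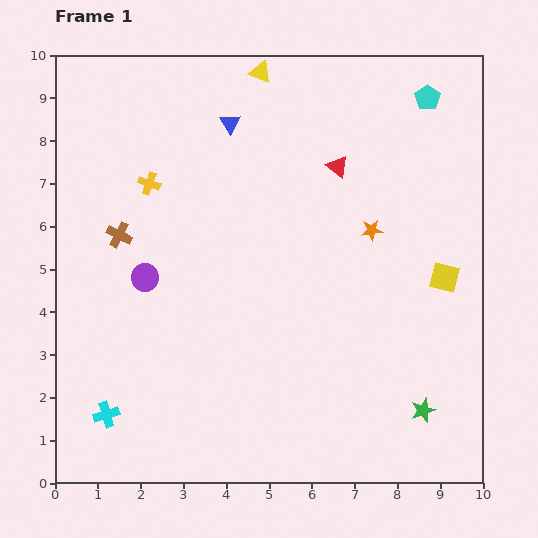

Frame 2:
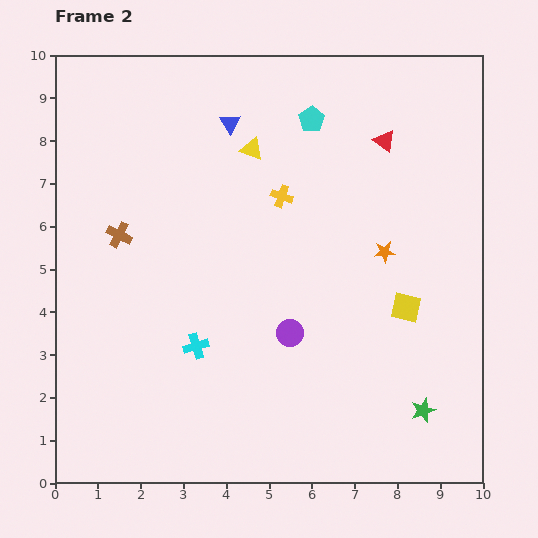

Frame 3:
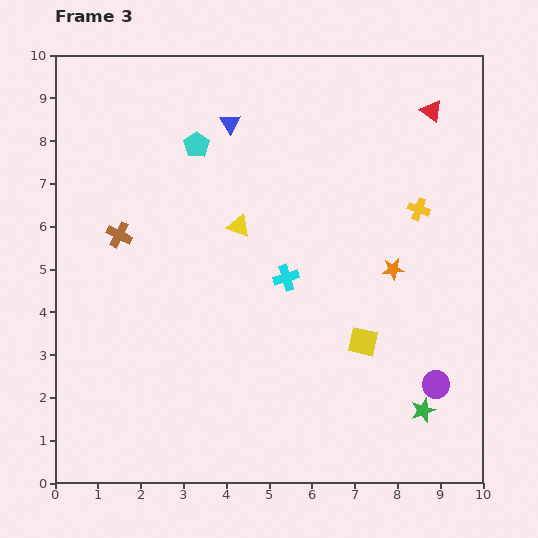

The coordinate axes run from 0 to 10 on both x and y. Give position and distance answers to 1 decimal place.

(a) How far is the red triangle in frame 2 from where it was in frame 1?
1.3

The red triangle moved from (6.6, 7.4) to (7.7, 8.0), a distance of √(1.1² + 0.6²) ≈ 1.3.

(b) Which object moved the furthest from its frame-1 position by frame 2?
the purple circle

(moved 3.6; next 3.1)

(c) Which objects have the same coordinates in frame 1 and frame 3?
the blue triangle, the brown cross, the green star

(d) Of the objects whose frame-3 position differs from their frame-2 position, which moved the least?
the orange star

(moved 0.4)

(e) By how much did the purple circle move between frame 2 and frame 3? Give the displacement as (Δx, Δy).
(3.4, -1.2)

The purple circle was at (5.5, 3.5) in frame 2 and (8.9, 2.3) in frame 3.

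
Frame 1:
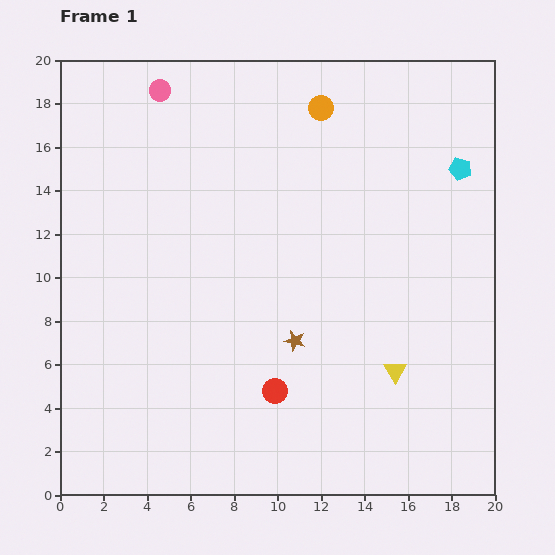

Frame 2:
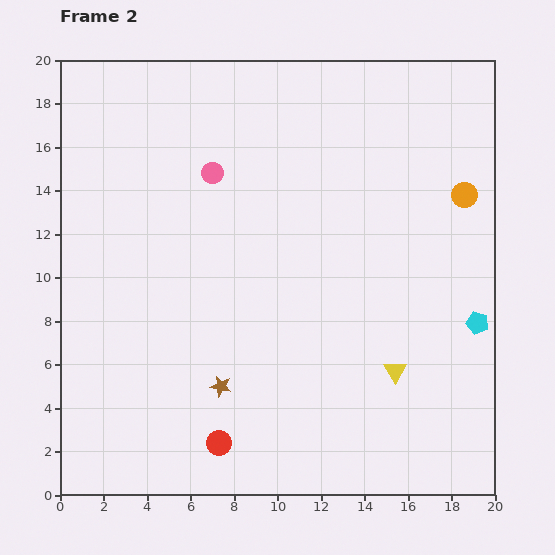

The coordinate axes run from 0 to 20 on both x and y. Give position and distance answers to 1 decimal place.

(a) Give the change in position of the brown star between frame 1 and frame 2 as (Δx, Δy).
(-3.4, -2.1)

The brown star was at (10.8, 7.1) in frame 1 and (7.4, 5.0) in frame 2.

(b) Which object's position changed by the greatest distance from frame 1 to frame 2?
the orange circle

(moved 7.7; next 7.1)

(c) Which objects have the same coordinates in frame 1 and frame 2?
the yellow triangle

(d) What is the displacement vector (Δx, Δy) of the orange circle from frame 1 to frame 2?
(6.6, -4.0)

The orange circle was at (12.0, 17.8) in frame 1 and (18.6, 13.8) in frame 2.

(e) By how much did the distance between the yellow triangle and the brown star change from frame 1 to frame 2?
+3.2

Distance in frame 1: 4.8. Distance in frame 2: 8.0.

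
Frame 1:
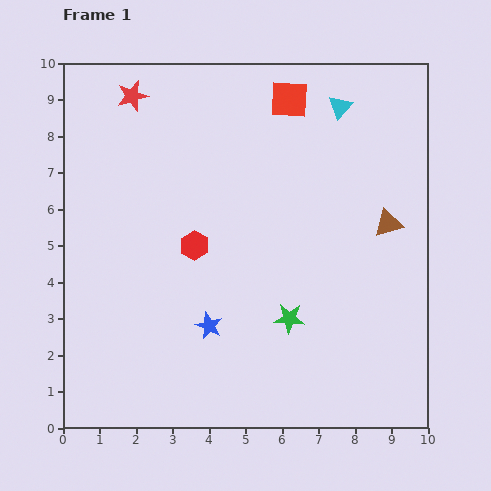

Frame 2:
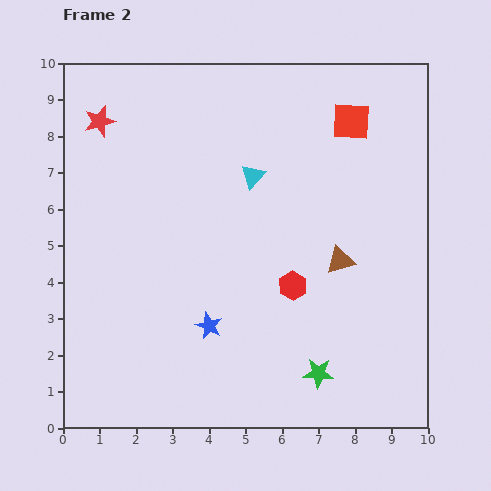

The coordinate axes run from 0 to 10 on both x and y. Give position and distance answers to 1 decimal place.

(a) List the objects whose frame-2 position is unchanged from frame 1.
the blue star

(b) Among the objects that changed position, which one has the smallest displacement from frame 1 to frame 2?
the red star

(moved 1.1)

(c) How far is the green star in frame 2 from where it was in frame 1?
1.7

The green star moved from (6.2, 3.0) to (7.0, 1.5), a distance of √(0.8² + 1.5²) ≈ 1.7.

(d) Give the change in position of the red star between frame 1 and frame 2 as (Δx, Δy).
(-0.9, -0.7)

The red star was at (1.9, 9.1) in frame 1 and (1.0, 8.4) in frame 2.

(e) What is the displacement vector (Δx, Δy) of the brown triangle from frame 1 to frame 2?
(-1.3, -1.0)

The brown triangle was at (8.9, 5.6) in frame 1 and (7.6, 4.6) in frame 2.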